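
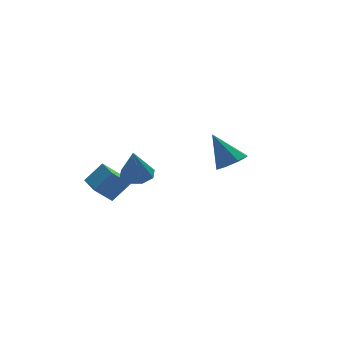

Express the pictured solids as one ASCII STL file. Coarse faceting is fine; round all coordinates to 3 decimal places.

solid 
facet normal 0.361 -0.453 -0.815
outer loop
vertex 3.533 1.186 -2.664
vertex 2.884 1.575 -3.168
vertex 3.729 1.803 -2.92
endloop
endfacet
facet normal 0.674 0.090 0.733
outer loop
vertex 3.533 1.186 -2.664
vertex 3.729 1.803 -2.92
vertex 2.176 2.465 -1.572
endloop
endfacet
facet normal 0.361 -0.453 -0.815
outer loop
vertex 3.729 1.803 -2.92
vertex 2.884 1.575 -3.168
vertex 3.43 2.287 -3.322
endloop
endfacet
facet normal 0.618 0.692 0.373
outer loop
vertex 3.729 1.803 -2.92
vertex 3.43 2.287 -3.322
vertex 2.176 2.465 -1.572
endloop
endfacet
facet normal 0.362 -0.453 -0.815
outer loop
vertex 3.43 2.287 -3.322
vertex 2.884 1.575 -3.168
vertex 2.811 2.354 -3.634
endloop
endfacet
facet normal 0.116 0.993 -0.018
outer loop
vertex 3.43 2.287 -3.322
vertex 2.811 2.354 -3.634
vertex 2.176 2.465 -1.572
endloop
endfacet
facet normal 0.361 -0.454 -0.815
outer loop
vertex 2.811 2.354 -3.634
vertex 2.884 1.575 -3.168
vertex 2.234 1.965 -3.673
endloop
endfacet
facet normal -0.537 0.817 -0.209
outer loop
vertex 2.811 2.354 -3.634
vertex 2.234 1.965 -3.673
vertex 2.176 2.465 -1.572
endloop
endfacet
facet normal 0.361 -0.454 -0.815
outer loop
vertex 2.234 1.965 -3.673
vertex 2.884 1.575 -3.168
vertex 2.038 1.348 -3.416
endloop
endfacet
facet normal -0.959 0.267 -0.090
outer loop
vertex 2.234 1.965 -3.673
vertex 2.038 1.348 -3.416
vertex 2.176 2.465 -1.572
endloop
endfacet
facet normal 0.361 -0.453 -0.815
outer loop
vertex 2.038 1.348 -3.416
vertex 2.884 1.575 -3.168
vertex 2.338 0.864 -3.014
endloop
endfacet
facet normal -0.903 -0.335 0.270
outer loop
vertex 2.038 1.348 -3.416
vertex 2.338 0.864 -3.014
vertex 2.176 2.465 -1.572
endloop
endfacet
facet normal 0.361 -0.454 -0.814
outer loop
vertex 2.338 0.864 -3.014
vertex 2.884 1.575 -3.168
vertex 2.957 0.797 -2.702
endloop
endfacet
facet normal -0.401 -0.635 0.660
outer loop
vertex 2.338 0.864 -3.014
vertex 2.957 0.797 -2.702
vertex 2.176 2.465 -1.572
endloop
endfacet
facet normal 0.360 -0.454 -0.815
outer loop
vertex 2.957 0.797 -2.702
vertex 2.884 1.575 -3.168
vertex 3.533 1.186 -2.664
endloop
endfacet
facet normal 0.253 -0.458 0.852
outer loop
vertex 2.957 0.797 -2.702
vertex 3.533 1.186 -2.664
vertex 2.176 2.465 -1.572
endloop
endfacet
facet normal -0.703 -0.085 -0.707
outer loop
vertex -4.063 1.197 -3.742
vertex -4.15 2.651 -3.83
vertex -3.177 1.197 -4.623
endloop
endfacet
facet normal 0.060 -0.996 0.060
outer loop
vertex -2.25 1.309 -3.69
vertex -4.063 1.197 -3.742
vertex -3.177 1.197 -4.623
endloop
endfacet
facet normal -0.703 -0.085 -0.707
outer loop
vertex -3.177 1.197 -4.623
vertex -4.15 2.651 -3.83
vertex -3.264 2.652 -4.711
endloop
endfacet
facet normal 0.709 -0.000 -0.705
outer loop
vertex -3.264 2.652 -4.711
vertex -2.25 1.309 -3.69
vertex -3.177 1.197 -4.623
endloop
endfacet
facet normal -0.709 0.000 0.705
outer loop
vertex -4.063 1.197 -3.742
vertex -3.223 2.763 -2.897
vertex -4.15 2.651 -3.83
endloop
endfacet
facet normal 0.060 -0.996 0.059
outer loop
vertex -3.136 1.308 -2.809
vertex -4.063 1.197 -3.742
vertex -2.25 1.309 -3.69
endloop
endfacet
facet normal -0.709 0.000 0.705
outer loop
vertex -3.136 1.308 -2.809
vertex -3.223 2.763 -2.897
vertex -4.063 1.197 -3.742
endloop
endfacet
facet normal -0.060 0.996 -0.060
outer loop
vertex -4.15 2.651 -3.83
vertex -3.223 2.763 -2.897
vertex -3.264 2.652 -4.711
endloop
endfacet
facet normal 0.709 -0.000 -0.705
outer loop
vertex -2.337 2.763 -3.778
vertex -2.25 1.309 -3.69
vertex -3.264 2.652 -4.711
endloop
endfacet
facet normal -0.059 0.996 -0.060
outer loop
vertex -3.264 2.652 -4.711
vertex -3.223 2.763 -2.897
vertex -2.337 2.763 -3.778
endloop
endfacet
facet normal 0.703 0.085 0.707
outer loop
vertex -2.337 2.763 -3.778
vertex -3.136 1.308 -2.809
vertex -2.25 1.309 -3.69
endloop
endfacet
facet normal 0.703 0.085 0.707
outer loop
vertex -3.223 2.763 -2.897
vertex -3.136 1.308 -2.809
vertex -2.337 2.763 -3.778
endloop
endfacet
facet normal 0.168 0.236 -0.957
outer loop
vertex -1.913 -0.161 -1.673
vertex -2.485 -0.727 -1.913
vertex -2.503 0.089 -1.715
endloop
endfacet
facet normal 0.256 0.714 0.651
outer loop
vertex -1.913 -0.161 -1.673
vertex -2.503 0.089 -1.715
vertex -2.775 -1.133 -0.267
endloop
endfacet
facet normal 0.168 0.236 -0.957
outer loop
vertex -2.503 0.089 -1.715
vertex -2.485 -0.727 -1.913
vertex -3.083 -0.138 -1.873
endloop
endfacet
facet normal -0.430 0.728 0.534
outer loop
vertex -2.503 0.089 -1.715
vertex -3.083 -0.138 -1.873
vertex -2.775 -1.133 -0.267
endloop
endfacet
facet normal 0.168 0.235 -0.957
outer loop
vertex -3.083 -0.138 -1.873
vertex -2.485 -0.727 -1.913
vertex -3.313 -0.711 -2.054
endloop
endfacet
facet normal -0.906 0.258 0.334
outer loop
vertex -3.083 -0.138 -1.873
vertex -3.313 -0.711 -2.054
vertex -2.775 -1.133 -0.267
endloop
endfacet
facet normal 0.168 0.237 -0.957
outer loop
vertex -3.313 -0.711 -2.054
vertex -2.485 -0.727 -1.913
vertex -3.058 -1.292 -2.153
endloop
endfacet
facet normal -0.892 -0.420 0.169
outer loop
vertex -3.313 -0.711 -2.054
vertex -3.058 -1.292 -2.153
vertex -2.775 -1.133 -0.267
endloop
endfacet
facet normal 0.168 0.236 -0.957
outer loop
vertex -3.058 -1.292 -2.153
vertex -2.485 -0.727 -1.913
vertex -2.468 -1.543 -2.111
endloop
endfacet
facet normal -0.396 -0.908 0.136
outer loop
vertex -3.058 -1.292 -2.153
vertex -2.468 -1.543 -2.111
vertex -2.775 -1.133 -0.267
endloop
endfacet
facet normal 0.168 0.236 -0.957
outer loop
vertex -2.468 -1.543 -2.111
vertex -2.485 -0.727 -1.913
vertex -1.887 -1.315 -1.953
endloop
endfacet
facet normal 0.293 -0.922 0.254
outer loop
vertex -2.468 -1.543 -2.111
vertex -1.887 -1.315 -1.953
vertex -2.775 -1.133 -0.267
endloop
endfacet
facet normal 0.168 0.236 -0.957
outer loop
vertex -1.887 -1.315 -1.953
vertex -2.485 -0.727 -1.913
vertex -1.658 -0.743 -1.772
endloop
endfacet
facet normal 0.769 -0.451 0.454
outer loop
vertex -1.887 -1.315 -1.953
vertex -1.658 -0.743 -1.772
vertex -2.775 -1.133 -0.267
endloop
endfacet
facet normal 0.168 0.236 -0.957
outer loop
vertex -1.658 -0.743 -1.772
vertex -2.485 -0.727 -1.913
vertex -1.913 -0.161 -1.673
endloop
endfacet
facet normal 0.754 0.225 0.618
outer loop
vertex -1.658 -0.743 -1.772
vertex -1.913 -0.161 -1.673
vertex -2.775 -1.133 -0.267
endloop
endfacet

endsolid


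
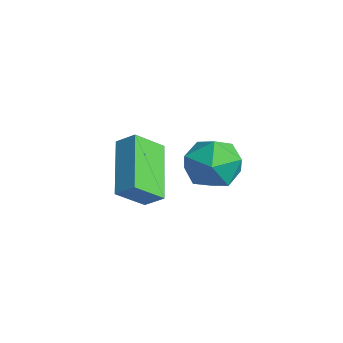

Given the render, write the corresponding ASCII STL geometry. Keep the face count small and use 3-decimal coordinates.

solid 
facet normal -0.771 0.370 0.518
outer loop
vertex 0.081 -0.141 1.524
vertex 0.025 0.85 0.733
vertex -0.427 -0.544 1.055
endloop
endfacet
facet normal 0.044 -0.781 0.623
outer loop
vertex 1.255 -1.35 -0.073
vertex 0.081 -0.141 1.524
vertex -0.427 -0.544 1.055
endloop
endfacet
facet normal -0.771 0.370 0.518
outer loop
vertex -0.427 -0.544 1.055
vertex 0.025 0.85 0.733
vertex -0.483 0.448 0.264
endloop
endfacet
facet normal -0.635 -0.503 -0.586
outer loop
vertex -0.483 0.448 0.264
vertex 1.255 -1.35 -0.073
vertex -0.427 -0.544 1.055
endloop
endfacet
facet normal 0.635 0.504 0.586
outer loop
vertex 0.081 -0.141 1.524
vertex 1.707 0.044 -0.395
vertex 0.025 0.85 0.733
endloop
endfacet
facet normal 0.043 -0.781 0.623
outer loop
vertex 1.763 -0.948 0.396
vertex 0.081 -0.141 1.524
vertex 1.255 -1.35 -0.073
endloop
endfacet
facet normal 0.635 0.503 0.586
outer loop
vertex 1.763 -0.948 0.396
vertex 1.707 0.044 -0.395
vertex 0.081 -0.141 1.524
endloop
endfacet
facet normal -0.043 0.781 -0.623
outer loop
vertex 0.025 0.85 0.733
vertex 1.707 0.044 -0.395
vertex -0.483 0.448 0.264
endloop
endfacet
facet normal -0.635 -0.504 -0.586
outer loop
vertex 1.199 -0.359 -0.864
vertex 1.255 -1.35 -0.073
vertex -0.483 0.448 0.264
endloop
endfacet
facet normal -0.044 0.781 -0.624
outer loop
vertex -0.483 0.448 0.264
vertex 1.707 0.044 -0.395
vertex 1.199 -0.359 -0.864
endloop
endfacet
facet normal 0.771 -0.370 -0.518
outer loop
vertex 1.199 -0.359 -0.864
vertex 1.763 -0.948 0.396
vertex 1.255 -1.35 -0.073
endloop
endfacet
facet normal 0.771 -0.370 -0.518
outer loop
vertex 1.707 0.044 -0.395
vertex 1.763 -0.948 0.396
vertex 1.199 -0.359 -0.864
endloop
endfacet
facet normal 0.216 0.963 0.161
outer loop
vertex -0.466 3.752 -1.443
vertex -0.981 3.704 -0.468
vertex 0.097 3.474 -0.535
endloop
endfacet
facet normal 0.716 0.654 -0.244
outer loop
vertex -0.466 3.752 -1.443
vertex 0.097 3.474 -0.535
vertex 0.271 2.931 -1.481
endloop
endfacet
facet normal 0.398 0.396 -0.828
outer loop
vertex -0.466 3.752 -1.443
vertex 0.271 2.931 -1.481
vertex -0.699 2.826 -1.998
endloop
endfacet
facet normal -0.298 0.545 -0.784
outer loop
vertex -0.466 3.752 -1.443
vertex -0.699 2.826 -1.998
vertex -1.472 3.304 -1.372
endloop
endfacet
facet normal -0.411 0.895 -0.173
outer loop
vertex -0.466 3.752 -1.443
vertex -1.472 3.304 -1.372
vertex -0.981 3.704 -0.468
endloop
endfacet
facet normal 0.987 0.104 0.122
outer loop
vertex 0.271 2.931 -1.481
vertex 0.097 3.474 -0.535
vertex 0.212 2.376 -0.528
endloop
endfacet
facet normal 0.177 0.605 0.777
outer loop
vertex 0.097 3.474 -0.535
vertex -0.981 3.704 -0.468
vertex -0.561 2.854 0.098
endloop
endfacet
facet normal -0.837 0.494 0.236
outer loop
vertex -0.981 3.704 -0.468
vertex -1.472 3.304 -1.372
vertex -1.531 2.749 -0.419
endloop
endfacet
facet normal -0.655 -0.073 -0.752
outer loop
vertex -1.472 3.304 -1.372
vertex -0.699 2.826 -1.998
vertex -1.357 2.206 -1.365
endloop
endfacet
facet normal 0.473 -0.315 -0.823
outer loop
vertex -0.699 2.826 -1.998
vertex 0.271 2.931 -1.481
vertex -0.279 1.976 -1.432
endloop
endfacet
facet normal 0.298 -0.545 0.784
outer loop
vertex -0.794 1.928 -0.457
vertex 0.212 2.376 -0.528
vertex -0.561 2.854 0.098
endloop
endfacet
facet normal -0.398 -0.396 0.828
outer loop
vertex -0.794 1.928 -0.457
vertex -0.561 2.854 0.098
vertex -1.531 2.749 -0.419
endloop
endfacet
facet normal -0.716 -0.654 0.244
outer loop
vertex -0.794 1.928 -0.457
vertex -1.531 2.749 -0.419
vertex -1.357 2.206 -1.365
endloop
endfacet
facet normal -0.216 -0.963 -0.161
outer loop
vertex -0.794 1.928 -0.457
vertex -1.357 2.206 -1.365
vertex -0.279 1.976 -1.432
endloop
endfacet
facet normal 0.411 -0.895 0.173
outer loop
vertex -0.794 1.928 -0.457
vertex -0.279 1.976 -1.432
vertex 0.212 2.376 -0.528
endloop
endfacet
facet normal 0.655 0.073 0.752
outer loop
vertex -0.561 2.854 0.098
vertex 0.212 2.376 -0.528
vertex 0.097 3.474 -0.535
endloop
endfacet
facet normal -0.473 0.315 0.823
outer loop
vertex -1.531 2.749 -0.419
vertex -0.561 2.854 0.098
vertex -0.981 3.704 -0.468
endloop
endfacet
facet normal -0.987 -0.104 -0.122
outer loop
vertex -1.357 2.206 -1.365
vertex -1.531 2.749 -0.419
vertex -1.472 3.304 -1.372
endloop
endfacet
facet normal -0.177 -0.605 -0.777
outer loop
vertex -0.279 1.976 -1.432
vertex -1.357 2.206 -1.365
vertex -0.699 2.826 -1.998
endloop
endfacet
facet normal 0.837 -0.494 -0.236
outer loop
vertex 0.212 2.376 -0.528
vertex -0.279 1.976 -1.432
vertex 0.271 2.931 -1.481
endloop
endfacet

endsolid


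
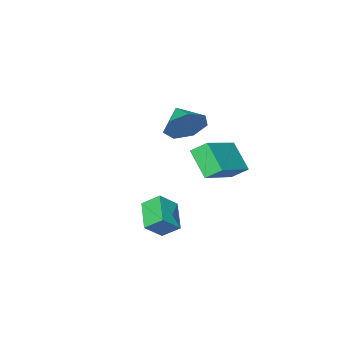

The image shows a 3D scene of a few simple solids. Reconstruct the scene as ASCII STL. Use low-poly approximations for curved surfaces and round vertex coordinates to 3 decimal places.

solid 
facet normal -0.514 0.602 0.611
outer loop
vertex -0.592 -0.458 2.937
vertex -0.451 0.643 1.972
vertex -2.45 -1.065 1.973
endloop
endfacet
facet normal -0.096 -0.748 0.657
outer loop
vertex -2.009 -1.583 1.448
vertex -0.592 -0.458 2.937
vertex -2.45 -1.065 1.973
endloop
endfacet
facet normal -0.514 0.602 0.612
outer loop
vertex -2.45 -1.065 1.973
vertex -0.451 0.643 1.972
vertex -2.31 0.035 1.009
endloop
endfacet
facet normal -0.853 -0.278 -0.442
outer loop
vertex -2.31 0.035 1.009
vertex -2.009 -1.583 1.448
vertex -2.45 -1.065 1.973
endloop
endfacet
facet normal 0.853 0.278 0.442
outer loop
vertex -0.592 -0.458 2.937
vertex -0.01 0.125 1.447
vertex -0.451 0.643 1.972
endloop
endfacet
facet normal -0.095 -0.749 0.656
outer loop
vertex -0.15 -0.975 2.411
vertex -0.592 -0.458 2.937
vertex -2.009 -1.583 1.448
endloop
endfacet
facet normal 0.852 0.279 0.442
outer loop
vertex -0.15 -0.975 2.411
vertex -0.01 0.125 1.447
vertex -0.592 -0.458 2.937
endloop
endfacet
facet normal 0.096 0.748 -0.657
outer loop
vertex -0.451 0.643 1.972
vertex -0.01 0.125 1.447
vertex -2.31 0.035 1.009
endloop
endfacet
facet normal -0.852 -0.279 -0.442
outer loop
vertex -1.868 -0.482 0.483
vertex -2.009 -1.583 1.448
vertex -2.31 0.035 1.009
endloop
endfacet
facet normal 0.096 0.749 -0.656
outer loop
vertex -2.31 0.035 1.009
vertex -0.01 0.125 1.447
vertex -1.868 -0.482 0.483
endloop
endfacet
facet normal 0.514 -0.602 -0.612
outer loop
vertex -1.868 -0.482 0.483
vertex -0.15 -0.975 2.411
vertex -2.009 -1.583 1.448
endloop
endfacet
facet normal 0.514 -0.601 -0.612
outer loop
vertex -0.01 0.125 1.447
vertex -0.15 -0.975 2.411
vertex -1.868 -0.482 0.483
endloop
endfacet
facet normal 0.282 0.887 -0.365
outer loop
vertex -0.847 -2.903 1.941
vertex -1.126 -2.475 2.765
vertex -0.258 -2.844 2.54
endloop
endfacet
facet normal 0.371 -0.886 -0.278
outer loop
vertex -0.847 -2.903 1.941
vertex -0.258 -2.844 2.54
vertex -1.474 -3.565 3.215
endloop
endfacet
facet normal 0.282 0.887 -0.366
outer loop
vertex -0.258 -2.844 2.54
vertex -1.126 -2.475 2.765
vertex -0.323 -2.506 3.308
endloop
endfacet
facet normal 0.616 -0.701 0.361
outer loop
vertex -0.258 -2.844 2.54
vertex -0.323 -2.506 3.308
vertex -1.474 -3.565 3.215
endloop
endfacet
facet normal 0.282 0.887 -0.366
outer loop
vertex -0.323 -2.506 3.308
vertex -1.126 -2.475 2.765
vertex -0.993 -2.145 3.668
endloop
endfacet
facet normal 0.274 -0.375 0.886
outer loop
vertex -0.323 -2.506 3.308
vertex -0.993 -2.145 3.668
vertex -1.474 -3.565 3.215
endloop
endfacet
facet normal 0.283 0.887 -0.366
outer loop
vertex -0.993 -2.145 3.668
vertex -1.126 -2.475 2.765
vertex -1.763 -2.032 3.347
endloop
endfacet
facet normal -0.399 -0.153 0.904
outer loop
vertex -0.993 -2.145 3.668
vertex -1.763 -2.032 3.347
vertex -1.474 -3.565 3.215
endloop
endfacet
facet normal 0.282 0.887 -0.366
outer loop
vertex -1.763 -2.032 3.347
vertex -1.126 -2.475 2.765
vertex -2.054 -2.252 2.589
endloop
endfacet
facet normal -0.893 -0.203 0.402
outer loop
vertex -1.763 -2.032 3.347
vertex -2.054 -2.252 2.589
vertex -1.474 -3.565 3.215
endloop
endfacet
facet normal 0.282 0.887 -0.366
outer loop
vertex -2.054 -2.252 2.589
vertex -1.126 -2.475 2.765
vertex -1.646 -2.64 1.963
endloop
endfacet
facet normal -0.838 -0.487 -0.245
outer loop
vertex -2.054 -2.252 2.589
vertex -1.646 -2.64 1.963
vertex -1.474 -3.565 3.215
endloop
endfacet
facet normal 0.282 0.887 -0.365
outer loop
vertex -1.646 -2.64 1.963
vertex -1.126 -2.475 2.765
vertex -0.847 -2.903 1.941
endloop
endfacet
facet normal -0.275 -0.791 -0.546
outer loop
vertex -1.646 -2.64 1.963
vertex -0.847 -2.903 1.941
vertex -1.474 -3.565 3.215
endloop
endfacet
facet normal -0.727 0.097 -0.680
outer loop
vertex 2.638 0.665 0.881
vertex 2.203 1.234 1.427
vertex 3.288 1.687 0.333
endloop
endfacet
facet normal 0.482 -0.632 -0.607
outer loop
vertex 4.037 1.586 1.033
vertex 2.638 0.665 0.881
vertex 3.288 1.687 0.333
endloop
endfacet
facet normal -0.727 0.098 -0.680
outer loop
vertex 3.288 1.687 0.333
vertex 2.203 1.234 1.427
vertex 2.854 2.256 0.879
endloop
endfacet
facet normal 0.489 0.769 -0.412
outer loop
vertex 2.854 2.256 0.879
vertex 4.037 1.586 1.033
vertex 3.288 1.687 0.333
endloop
endfacet
facet normal -0.489 -0.769 0.412
outer loop
vertex 2.638 0.665 0.881
vertex 2.952 1.133 2.127
vertex 2.203 1.234 1.427
endloop
endfacet
facet normal 0.482 -0.632 -0.606
outer loop
vertex 3.386 0.564 1.581
vertex 2.638 0.665 0.881
vertex 4.037 1.586 1.033
endloop
endfacet
facet normal -0.489 -0.769 0.412
outer loop
vertex 3.386 0.564 1.581
vertex 2.952 1.133 2.127
vertex 2.638 0.665 0.881
endloop
endfacet
facet normal -0.482 0.632 0.607
outer loop
vertex 2.203 1.234 1.427
vertex 2.952 1.133 2.127
vertex 2.854 2.256 0.879
endloop
endfacet
facet normal 0.489 0.769 -0.412
outer loop
vertex 3.602 2.155 1.579
vertex 4.037 1.586 1.033
vertex 2.854 2.256 0.879
endloop
endfacet
facet normal -0.482 0.632 0.607
outer loop
vertex 2.854 2.256 0.879
vertex 2.952 1.133 2.127
vertex 3.602 2.155 1.579
endloop
endfacet
facet normal 0.726 -0.098 0.680
outer loop
vertex 3.602 2.155 1.579
vertex 3.386 0.564 1.581
vertex 4.037 1.586 1.033
endloop
endfacet
facet normal 0.727 -0.098 0.680
outer loop
vertex 2.952 1.133 2.127
vertex 3.386 0.564 1.581
vertex 3.602 2.155 1.579
endloop
endfacet

endsolid


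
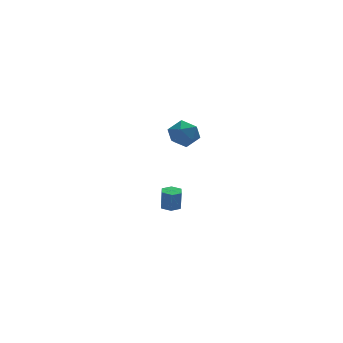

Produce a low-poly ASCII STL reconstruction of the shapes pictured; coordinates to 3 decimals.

solid 
facet normal -0.511 0.629 0.586
outer loop
vertex -2.624 -0.146 2.21
vertex -3.111 -0.7 2.38
vertex -2.493 -0.595 2.806
endloop
endfacet
facet normal 0.180 0.804 0.566
outer loop
vertex -2.624 -0.146 2.21
vertex -2.493 -0.595 2.806
vertex -1.924 -0.399 2.347
endloop
endfacet
facet normal 0.357 0.927 -0.114
outer loop
vertex -2.624 -0.146 2.21
vertex -1.924 -0.399 2.347
vertex -2.189 -0.384 1.638
endloop
endfacet
facet normal -0.224 0.828 -0.515
outer loop
vertex -2.624 -0.146 2.21
vertex -2.189 -0.384 1.638
vertex -2.922 -0.57 1.658
endloop
endfacet
facet normal -0.761 0.643 -0.083
outer loop
vertex -2.624 -0.146 2.21
vertex -2.922 -0.57 1.658
vertex -3.111 -0.7 2.38
endloop
endfacet
facet normal 0.557 0.243 0.794
outer loop
vertex -1.924 -0.399 2.347
vertex -2.493 -0.595 2.806
vertex -1.978 -1.11 2.602
endloop
endfacet
facet normal -0.562 -0.042 0.826
outer loop
vertex -2.493 -0.595 2.806
vertex -3.111 -0.7 2.38
vertex -2.711 -1.296 2.622
endloop
endfacet
facet normal -0.966 -0.019 -0.256
outer loop
vertex -3.111 -0.7 2.38
vertex -2.922 -0.57 1.658
vertex -2.976 -1.281 1.913
endloop
endfacet
facet normal -0.097 0.281 -0.955
outer loop
vertex -2.922 -0.57 1.658
vertex -2.189 -0.384 1.638
vertex -2.407 -1.085 1.454
endloop
endfacet
facet normal 0.843 0.442 -0.306
outer loop
vertex -2.189 -0.384 1.638
vertex -1.924 -0.399 2.347
vertex -1.789 -0.98 1.88
endloop
endfacet
facet normal 0.224 -0.828 0.515
outer loop
vertex -2.276 -1.534 2.05
vertex -1.978 -1.11 2.602
vertex -2.711 -1.296 2.622
endloop
endfacet
facet normal -0.357 -0.927 0.114
outer loop
vertex -2.276 -1.534 2.05
vertex -2.711 -1.296 2.622
vertex -2.976 -1.281 1.913
endloop
endfacet
facet normal -0.180 -0.804 -0.566
outer loop
vertex -2.276 -1.534 2.05
vertex -2.976 -1.281 1.913
vertex -2.407 -1.085 1.454
endloop
endfacet
facet normal 0.511 -0.629 -0.586
outer loop
vertex -2.276 -1.534 2.05
vertex -2.407 -1.085 1.454
vertex -1.789 -0.98 1.88
endloop
endfacet
facet normal 0.761 -0.643 0.083
outer loop
vertex -2.276 -1.534 2.05
vertex -1.789 -0.98 1.88
vertex -1.978 -1.11 2.602
endloop
endfacet
facet normal 0.097 -0.281 0.955
outer loop
vertex -2.711 -1.296 2.622
vertex -1.978 -1.11 2.602
vertex -2.493 -0.595 2.806
endloop
endfacet
facet normal -0.843 -0.442 0.306
outer loop
vertex -2.976 -1.281 1.913
vertex -2.711 -1.296 2.622
vertex -3.111 -0.7 2.38
endloop
endfacet
facet normal -0.557 -0.243 -0.794
outer loop
vertex -2.407 -1.085 1.454
vertex -2.976 -1.281 1.913
vertex -2.922 -0.57 1.658
endloop
endfacet
facet normal 0.562 0.042 -0.826
outer loop
vertex -1.789 -0.98 1.88
vertex -2.407 -1.085 1.454
vertex -2.189 -0.384 1.638
endloop
endfacet
facet normal 0.966 0.019 0.256
outer loop
vertex -1.978 -1.11 2.602
vertex -1.789 -0.98 1.88
vertex -1.924 -0.399 2.347
endloop
endfacet
facet normal -0.033 0.020 -0.999
outer loop
vertex -1.671 2.78 -4.379
vertex -2.037 3.12 -4.36
vertex -1.56 3.267 -4.373
endloop
endfacet
facet normal 0.974 -0.222 -0.038
outer loop
vertex -1.671 2.78 -4.379
vertex -1.56 3.267 -4.373
vertex -1.637 2.76 -3.38
endloop
endfacet
facet normal 0.974 -0.224 -0.039
outer loop
vertex -1.637 2.76 -3.38
vertex -1.56 3.267 -4.373
vertex -1.525 3.247 -3.374
endloop
endfacet
facet normal 0.036 -0.020 0.999
outer loop
vertex -1.637 2.76 -3.38
vertex -1.525 3.247 -3.374
vertex -2.003 3.1 -3.36
endloop
endfacet
facet normal -0.033 0.020 -0.999
outer loop
vertex -1.56 3.267 -4.373
vertex -2.037 3.12 -4.36
vertex -1.926 3.607 -4.354
endloop
endfacet
facet normal 0.680 0.733 -0.009
outer loop
vertex -1.56 3.267 -4.373
vertex -1.926 3.607 -4.354
vertex -1.525 3.247 -3.374
endloop
endfacet
facet normal 0.680 0.733 -0.009
outer loop
vertex -1.525 3.247 -3.374
vertex -1.926 3.607 -4.354
vertex -1.891 3.587 -3.355
endloop
endfacet
facet normal 0.035 -0.018 0.999
outer loop
vertex -1.525 3.247 -3.374
vertex -1.891 3.587 -3.355
vertex -2.003 3.1 -3.36
endloop
endfacet
facet normal -0.036 0.020 -0.999
outer loop
vertex -1.926 3.607 -4.354
vertex -2.037 3.12 -4.36
vertex -2.403 3.46 -4.34
endloop
endfacet
facet normal -0.294 0.955 0.029
outer loop
vertex -1.926 3.607 -4.354
vertex -2.403 3.46 -4.34
vertex -1.891 3.587 -3.355
endloop
endfacet
facet normal -0.293 0.956 0.029
outer loop
vertex -1.891 3.587 -3.355
vertex -2.403 3.46 -4.34
vertex -2.369 3.44 -3.341
endloop
endfacet
facet normal 0.035 -0.018 0.999
outer loop
vertex -1.891 3.587 -3.355
vertex -2.369 3.44 -3.341
vertex -2.003 3.1 -3.36
endloop
endfacet
facet normal -0.036 0.020 -0.999
outer loop
vertex -2.403 3.46 -4.34
vertex -2.037 3.12 -4.36
vertex -2.515 2.973 -4.346
endloop
endfacet
facet normal -0.974 0.224 0.038
outer loop
vertex -2.403 3.46 -4.34
vertex -2.515 2.973 -4.346
vertex -2.369 3.44 -3.341
endloop
endfacet
facet normal -0.974 0.222 0.039
outer loop
vertex -2.369 3.44 -3.341
vertex -2.515 2.973 -4.346
vertex -2.48 2.953 -3.347
endloop
endfacet
facet normal 0.033 -0.020 0.999
outer loop
vertex -2.369 3.44 -3.341
vertex -2.48 2.953 -3.347
vertex -2.003 3.1 -3.36
endloop
endfacet
facet normal -0.035 0.018 -0.999
outer loop
vertex -2.515 2.973 -4.346
vertex -2.037 3.12 -4.36
vertex -2.149 2.633 -4.365
endloop
endfacet
facet normal -0.680 -0.733 0.009
outer loop
vertex -2.515 2.973 -4.346
vertex -2.149 2.633 -4.365
vertex -2.48 2.953 -3.347
endloop
endfacet
facet normal -0.680 -0.733 0.009
outer loop
vertex -2.48 2.953 -3.347
vertex -2.149 2.633 -4.365
vertex -2.114 2.613 -3.366
endloop
endfacet
facet normal 0.033 -0.020 0.999
outer loop
vertex -2.48 2.953 -3.347
vertex -2.114 2.613 -3.366
vertex -2.003 3.1 -3.36
endloop
endfacet
facet normal -0.035 0.018 -0.999
outer loop
vertex -2.149 2.633 -4.365
vertex -2.037 3.12 -4.36
vertex -1.671 2.78 -4.379
endloop
endfacet
facet normal 0.293 -0.956 -0.029
outer loop
vertex -2.149 2.633 -4.365
vertex -1.671 2.78 -4.379
vertex -2.114 2.613 -3.366
endloop
endfacet
facet normal 0.294 -0.955 -0.029
outer loop
vertex -2.114 2.613 -3.366
vertex -1.671 2.78 -4.379
vertex -1.637 2.76 -3.38
endloop
endfacet
facet normal 0.036 -0.020 0.999
outer loop
vertex -2.114 2.613 -3.366
vertex -1.637 2.76 -3.38
vertex -2.003 3.1 -3.36
endloop
endfacet

endsolid


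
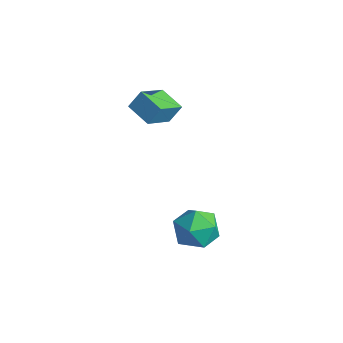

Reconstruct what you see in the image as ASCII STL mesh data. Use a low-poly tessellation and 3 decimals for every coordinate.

solid 
facet normal -0.696 -0.095 0.711
outer loop
vertex 0.768 0.766 0.085
vertex 1.09 -0.377 0.247
vertex 1.62 0.491 0.882
endloop
endfacet
facet normal -0.452 0.575 0.682
outer loop
vertex 0.768 0.766 0.085
vertex 1.62 0.491 0.882
vertex 1.753 1.444 0.167
endloop
endfacet
facet normal -0.568 0.823 0.023
outer loop
vertex 0.768 0.766 0.085
vertex 1.753 1.444 0.167
vertex 1.305 1.165 -0.909
endloop
endfacet
facet normal -0.884 0.306 -0.355
outer loop
vertex 0.768 0.766 0.085
vertex 1.305 1.165 -0.909
vertex 0.896 0.04 -0.86
endloop
endfacet
facet normal -0.963 -0.261 0.070
outer loop
vertex 0.768 0.766 0.085
vertex 0.896 0.04 -0.86
vertex 1.09 -0.377 0.247
endloop
endfacet
facet normal 0.253 0.558 0.791
outer loop
vertex 1.753 1.444 0.167
vertex 1.62 0.491 0.882
vertex 2.684 0.72 0.38
endloop
endfacet
facet normal -0.141 -0.527 0.838
outer loop
vertex 1.62 0.491 0.882
vertex 1.09 -0.377 0.247
vertex 2.275 -0.405 0.429
endloop
endfacet
facet normal -0.573 -0.795 -0.199
outer loop
vertex 1.09 -0.377 0.247
vertex 0.896 0.04 -0.86
vertex 1.827 -0.684 -0.647
endloop
endfacet
facet normal -0.445 0.123 -0.887
outer loop
vertex 0.896 0.04 -0.86
vertex 1.305 1.165 -0.909
vertex 1.96 0.269 -1.362
endloop
endfacet
facet normal 0.065 0.959 -0.276
outer loop
vertex 1.305 1.165 -0.909
vertex 1.753 1.444 0.167
vertex 2.49 1.137 -0.727
endloop
endfacet
facet normal 0.884 -0.306 0.355
outer loop
vertex 2.812 -0.006 -0.565
vertex 2.684 0.72 0.38
vertex 2.275 -0.405 0.429
endloop
endfacet
facet normal 0.568 -0.823 -0.023
outer loop
vertex 2.812 -0.006 -0.565
vertex 2.275 -0.405 0.429
vertex 1.827 -0.684 -0.647
endloop
endfacet
facet normal 0.452 -0.575 -0.682
outer loop
vertex 2.812 -0.006 -0.565
vertex 1.827 -0.684 -0.647
vertex 1.96 0.269 -1.362
endloop
endfacet
facet normal 0.696 0.095 -0.711
outer loop
vertex 2.812 -0.006 -0.565
vertex 1.96 0.269 -1.362
vertex 2.49 1.137 -0.727
endloop
endfacet
facet normal 0.963 0.261 -0.070
outer loop
vertex 2.812 -0.006 -0.565
vertex 2.49 1.137 -0.727
vertex 2.684 0.72 0.38
endloop
endfacet
facet normal 0.445 -0.123 0.887
outer loop
vertex 2.275 -0.405 0.429
vertex 2.684 0.72 0.38
vertex 1.62 0.491 0.882
endloop
endfacet
facet normal -0.065 -0.959 0.276
outer loop
vertex 1.827 -0.684 -0.647
vertex 2.275 -0.405 0.429
vertex 1.09 -0.377 0.247
endloop
endfacet
facet normal -0.253 -0.558 -0.791
outer loop
vertex 1.96 0.269 -1.362
vertex 1.827 -0.684 -0.647
vertex 0.896 0.04 -0.86
endloop
endfacet
facet normal 0.141 0.527 -0.838
outer loop
vertex 2.49 1.137 -0.727
vertex 1.96 0.269 -1.362
vertex 1.305 1.165 -0.909
endloop
endfacet
facet normal 0.573 0.795 0.199
outer loop
vertex 2.684 0.72 0.38
vertex 2.49 1.137 -0.727
vertex 1.753 1.444 0.167
endloop
endfacet
facet normal -0.965 -0.047 0.259
outer loop
vertex -4.243 2.043 4.393
vertex -4.567 3.561 3.463
vertex -4.453 1.452 3.502
endloop
endfacet
facet normal 0.179 -0.839 0.514
outer loop
vertex -3.093 1.519 3.137
vertex -4.243 2.043 4.393
vertex -4.453 1.452 3.502
endloop
endfacet
facet normal -0.965 -0.047 0.259
outer loop
vertex -4.453 1.452 3.502
vertex -4.567 3.561 3.463
vertex -4.777 2.97 2.572
endloop
endfacet
facet normal -0.193 -0.542 -0.818
outer loop
vertex -4.777 2.97 2.572
vertex -3.093 1.519 3.137
vertex -4.453 1.452 3.502
endloop
endfacet
facet normal 0.193 0.542 0.818
outer loop
vertex -4.243 2.043 4.393
vertex -3.207 3.628 3.098
vertex -4.567 3.561 3.463
endloop
endfacet
facet normal 0.179 -0.839 0.514
outer loop
vertex -2.883 2.11 4.028
vertex -4.243 2.043 4.393
vertex -3.093 1.519 3.137
endloop
endfacet
facet normal 0.193 0.542 0.818
outer loop
vertex -2.883 2.11 4.028
vertex -3.207 3.628 3.098
vertex -4.243 2.043 4.393
endloop
endfacet
facet normal -0.179 0.839 -0.514
outer loop
vertex -4.567 3.561 3.463
vertex -3.207 3.628 3.098
vertex -4.777 2.97 2.572
endloop
endfacet
facet normal -0.193 -0.542 -0.818
outer loop
vertex -3.417 3.037 2.207
vertex -3.093 1.519 3.137
vertex -4.777 2.97 2.572
endloop
endfacet
facet normal -0.179 0.839 -0.514
outer loop
vertex -4.777 2.97 2.572
vertex -3.207 3.628 3.098
vertex -3.417 3.037 2.207
endloop
endfacet
facet normal 0.965 0.047 -0.259
outer loop
vertex -3.417 3.037 2.207
vertex -2.883 2.11 4.028
vertex -3.093 1.519 3.137
endloop
endfacet
facet normal 0.965 0.047 -0.259
outer loop
vertex -3.207 3.628 3.098
vertex -2.883 2.11 4.028
vertex -3.417 3.037 2.207
endloop
endfacet

endsolid


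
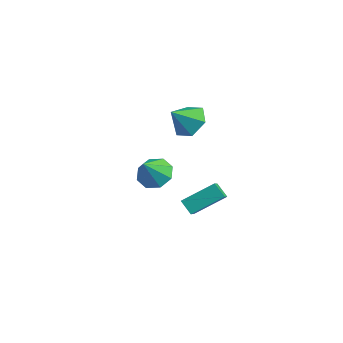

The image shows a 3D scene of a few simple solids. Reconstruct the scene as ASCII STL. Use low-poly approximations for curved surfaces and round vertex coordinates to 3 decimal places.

solid 
facet normal 0.238 0.660 -0.712
outer loop
vertex 0.529 0.045 2.542
vertex -0.41 -0.038 2.151
vertex -0.215 0.663 2.866
endloop
endfacet
facet normal 0.420 0.030 0.907
outer loop
vertex 0.529 0.045 2.542
vertex -0.215 0.663 2.866
vertex -0.75 -0.982 3.169
endloop
endfacet
facet normal 0.237 0.660 -0.712
outer loop
vertex -0.215 0.663 2.866
vertex -0.41 -0.038 2.151
vertex -1.154 0.58 2.476
endloop
endfacet
facet normal -0.389 0.288 0.875
outer loop
vertex -0.215 0.663 2.866
vertex -1.154 0.58 2.476
vertex -0.75 -0.982 3.169
endloop
endfacet
facet normal 0.239 0.661 -0.711
outer loop
vertex -1.154 0.58 2.476
vertex -0.41 -0.038 2.151
vertex -1.348 -0.12 1.76
endloop
endfacet
facet normal -0.935 -0.090 0.342
outer loop
vertex -1.154 0.58 2.476
vertex -1.348 -0.12 1.76
vertex -0.75 -0.982 3.169
endloop
endfacet
facet normal 0.239 0.660 -0.712
outer loop
vertex -1.348 -0.12 1.76
vertex -0.41 -0.038 2.151
vertex -0.605 -0.738 1.436
endloop
endfacet
facet normal -0.671 -0.724 -0.158
outer loop
vertex -1.348 -0.12 1.76
vertex -0.605 -0.738 1.436
vertex -0.75 -0.982 3.169
endloop
endfacet
facet normal 0.237 0.661 -0.712
outer loop
vertex -0.605 -0.738 1.436
vertex -0.41 -0.038 2.151
vertex 0.334 -0.655 1.826
endloop
endfacet
facet normal 0.139 -0.982 -0.127
outer loop
vertex -0.605 -0.738 1.436
vertex 0.334 -0.655 1.826
vertex -0.75 -0.982 3.169
endloop
endfacet
facet normal 0.238 0.661 -0.711
outer loop
vertex 0.334 -0.655 1.826
vertex -0.41 -0.038 2.151
vertex 0.529 0.045 2.542
endloop
endfacet
facet normal 0.685 -0.605 0.405
outer loop
vertex 0.334 -0.655 1.826
vertex 0.529 0.045 2.542
vertex -0.75 -0.982 3.169
endloop
endfacet
facet normal -0.087 0.574 -0.814
outer loop
vertex -2.486 0.053 -4.008
vertex -3.303 0.48 -3.62
vertex -2.322 0.672 -3.589
endloop
endfacet
facet normal 0.894 -0.389 0.224
outer loop
vertex -2.486 0.053 -4.008
vertex -2.322 0.672 -3.589
vertex -3.157 -0.48 -2.26
endloop
endfacet
facet normal -0.087 0.575 -0.814
outer loop
vertex -2.322 0.672 -3.589
vertex -3.303 0.48 -3.62
vertex -2.733 1.178 -3.188
endloop
endfacet
facet normal 0.776 0.145 0.613
outer loop
vertex -2.322 0.672 -3.589
vertex -2.733 1.178 -3.188
vertex -3.157 -0.48 -2.26
endloop
endfacet
facet normal -0.088 0.575 -0.813
outer loop
vertex -2.733 1.178 -3.188
vertex -3.303 0.48 -3.62
vertex -3.477 1.275 -3.039
endloop
endfacet
facet normal 0.231 0.430 0.873
outer loop
vertex -2.733 1.178 -3.188
vertex -3.477 1.275 -3.039
vertex -3.157 -0.48 -2.26
endloop
endfacet
facet normal -0.087 0.575 -0.813
outer loop
vertex -3.477 1.275 -3.039
vertex -3.303 0.48 -3.62
vertex -4.12 0.906 -3.231
endloop
endfacet
facet normal -0.427 0.301 0.853
outer loop
vertex -3.477 1.275 -3.039
vertex -4.12 0.906 -3.231
vertex -3.157 -0.48 -2.26
endloop
endfacet
facet normal -0.088 0.574 -0.814
outer loop
vertex -4.12 0.906 -3.231
vertex -3.303 0.48 -3.62
vertex -4.284 0.287 -3.65
endloop
endfacet
facet normal -0.809 -0.167 0.564
outer loop
vertex -4.12 0.906 -3.231
vertex -4.284 0.287 -3.65
vertex -3.157 -0.48 -2.26
endloop
endfacet
facet normal -0.088 0.575 -0.814
outer loop
vertex -4.284 0.287 -3.65
vertex -3.303 0.48 -3.62
vertex -3.873 -0.219 -4.052
endloop
endfacet
facet normal -0.692 -0.701 0.174
outer loop
vertex -4.284 0.287 -3.65
vertex -3.873 -0.219 -4.052
vertex -3.157 -0.48 -2.26
endloop
endfacet
facet normal -0.087 0.574 -0.814
outer loop
vertex -3.873 -0.219 -4.052
vertex -3.303 0.48 -3.62
vertex -3.128 -0.316 -4.2
endloop
endfacet
facet normal -0.145 -0.986 -0.085
outer loop
vertex -3.873 -0.219 -4.052
vertex -3.128 -0.316 -4.2
vertex -3.157 -0.48 -2.26
endloop
endfacet
facet normal -0.087 0.574 -0.814
outer loop
vertex -3.128 -0.316 -4.2
vertex -3.303 0.48 -3.62
vertex -2.486 0.053 -4.008
endloop
endfacet
facet normal 0.512 -0.857 -0.065
outer loop
vertex -3.128 -0.316 -4.2
vertex -2.486 0.053 -4.008
vertex -3.157 -0.48 -2.26
endloop
endfacet
facet normal -0.777 0.048 0.627
outer loop
vertex 2.309 -3.473 -0.155
vertex 3.065 -2.026 0.672
vertex 1.299 -2.173 -1.506
endloop
endfacet
facet normal -0.413 -0.791 -0.452
outer loop
vertex 1.975 -2.214 -2.052
vertex 2.309 -3.473 -0.155
vertex 1.299 -2.173 -1.506
endloop
endfacet
facet normal -0.777 0.047 0.627
outer loop
vertex 1.299 -2.173 -1.506
vertex 3.065 -2.026 0.672
vertex 2.054 -0.726 -0.679
endloop
endfacet
facet normal -0.475 0.610 -0.634
outer loop
vertex 2.054 -0.726 -0.679
vertex 1.975 -2.214 -2.052
vertex 1.299 -2.173 -1.506
endloop
endfacet
facet normal 0.475 -0.610 0.634
outer loop
vertex 2.309 -3.473 -0.155
vertex 3.741 -2.067 0.126
vertex 3.065 -2.026 0.672
endloop
endfacet
facet normal -0.413 -0.791 -0.452
outer loop
vertex 2.986 -3.514 -0.701
vertex 2.309 -3.473 -0.155
vertex 1.975 -2.214 -2.052
endloop
endfacet
facet normal 0.475 -0.610 0.634
outer loop
vertex 2.986 -3.514 -0.701
vertex 3.741 -2.067 0.126
vertex 2.309 -3.473 -0.155
endloop
endfacet
facet normal 0.413 0.791 0.452
outer loop
vertex 3.065 -2.026 0.672
vertex 3.741 -2.067 0.126
vertex 2.054 -0.726 -0.679
endloop
endfacet
facet normal -0.475 0.610 -0.634
outer loop
vertex 2.731 -0.767 -1.225
vertex 1.975 -2.214 -2.052
vertex 2.054 -0.726 -0.679
endloop
endfacet
facet normal 0.413 0.791 0.452
outer loop
vertex 2.054 -0.726 -0.679
vertex 3.741 -2.067 0.126
vertex 2.731 -0.767 -1.225
endloop
endfacet
facet normal 0.777 -0.048 -0.627
outer loop
vertex 2.731 -0.767 -1.225
vertex 2.986 -3.514 -0.701
vertex 1.975 -2.214 -2.052
endloop
endfacet
facet normal 0.778 -0.047 -0.627
outer loop
vertex 3.741 -2.067 0.126
vertex 2.986 -3.514 -0.701
vertex 2.731 -0.767 -1.225
endloop
endfacet

endsolid


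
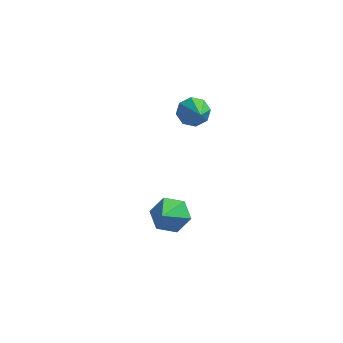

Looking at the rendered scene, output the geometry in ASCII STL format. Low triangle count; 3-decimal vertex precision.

solid 
facet normal -0.292 0.750 -0.594
outer loop
vertex -1.667 3.652 0.834
vertex -2.166 3.717 1.161
vertex -1.613 3.948 1.181
endloop
endfacet
facet normal 0.993 -0.082 -0.085
outer loop
vertex -1.667 3.652 0.834
vertex -1.613 3.948 1.181
vertex -1.654 2.403 2.199
endloop
endfacet
facet normal -0.292 0.751 -0.592
outer loop
vertex -1.613 3.948 1.181
vertex -2.166 3.717 1.161
vertex -1.882 4.108 1.517
endloop
endfacet
facet normal 0.809 0.308 0.501
outer loop
vertex -1.613 3.948 1.181
vertex -1.882 4.108 1.517
vertex -1.654 2.403 2.199
endloop
endfacet
facet normal -0.291 0.751 -0.592
outer loop
vertex -1.882 4.108 1.517
vertex -2.166 3.717 1.161
vertex -2.318 4.039 1.644
endloop
endfacet
facet normal 0.201 0.387 0.900
outer loop
vertex -1.882 4.108 1.517
vertex -2.318 4.039 1.644
vertex -1.654 2.403 2.199
endloop
endfacet
facet normal -0.293 0.750 -0.592
outer loop
vertex -2.318 4.039 1.644
vertex -2.166 3.717 1.161
vertex -2.665 3.781 1.489
endloop
endfacet
facet normal -0.470 0.106 0.876
outer loop
vertex -2.318 4.039 1.644
vertex -2.665 3.781 1.489
vertex -1.654 2.403 2.199
endloop
endfacet
facet normal -0.293 0.750 -0.593
outer loop
vertex -2.665 3.781 1.489
vertex -2.166 3.717 1.161
vertex -2.719 3.485 1.141
endloop
endfacet
facet normal -0.816 -0.371 0.442
outer loop
vertex -2.665 3.781 1.489
vertex -2.719 3.485 1.141
vertex -1.654 2.403 2.199
endloop
endfacet
facet normal -0.293 0.750 -0.593
outer loop
vertex -2.719 3.485 1.141
vertex -2.166 3.717 1.161
vertex -2.45 3.325 0.806
endloop
endfacet
facet normal -0.632 -0.762 -0.143
outer loop
vertex -2.719 3.485 1.141
vertex -2.45 3.325 0.806
vertex -1.654 2.403 2.199
endloop
endfacet
facet normal -0.293 0.750 -0.593
outer loop
vertex -2.45 3.325 0.806
vertex -2.166 3.717 1.161
vertex -2.014 3.394 0.678
endloop
endfacet
facet normal -0.026 -0.840 -0.541
outer loop
vertex -2.45 3.325 0.806
vertex -2.014 3.394 0.678
vertex -1.654 2.403 2.199
endloop
endfacet
facet normal -0.291 0.750 -0.593
outer loop
vertex -2.014 3.394 0.678
vertex -2.166 3.717 1.161
vertex -1.667 3.652 0.834
endloop
endfacet
facet normal 0.648 -0.559 -0.517
outer loop
vertex -2.014 3.394 0.678
vertex -1.667 3.652 0.834
vertex -1.654 2.403 2.199
endloop
endfacet
facet normal -0.017 0.733 -0.680
outer loop
vertex -2.177 2.332 -2.517
vertex -2.577 1.912 -2.96
vertex -2.905 2.351 -2.478
endloop
endfacet
facet normal 0.059 0.423 0.904
outer loop
vertex -2.177 2.332 -2.517
vertex -2.905 2.351 -2.478
vertex -2.543 0.468 -1.62
endloop
endfacet
facet normal -0.017 0.733 -0.680
outer loop
vertex -2.905 2.351 -2.478
vertex -2.577 1.912 -2.96
vertex -3.305 1.931 -2.921
endloop
endfacet
facet normal -0.791 0.121 0.600
outer loop
vertex -2.905 2.351 -2.478
vertex -3.305 1.931 -2.921
vertex -2.543 0.468 -1.62
endloop
endfacet
facet normal -0.017 0.733 -0.680
outer loop
vertex -3.305 1.931 -2.921
vertex -2.577 1.912 -2.96
vertex -2.977 1.492 -3.403
endloop
endfacet
facet normal -0.845 -0.526 -0.096
outer loop
vertex -3.305 1.931 -2.921
vertex -2.977 1.492 -3.403
vertex -2.543 0.468 -1.62
endloop
endfacet
facet normal -0.016 0.733 -0.680
outer loop
vertex -2.977 1.492 -3.403
vertex -2.577 1.912 -2.96
vertex -2.248 1.473 -3.441
endloop
endfacet
facet normal -0.048 -0.871 -0.489
outer loop
vertex -2.977 1.492 -3.403
vertex -2.248 1.473 -3.441
vertex -2.543 0.468 -1.62
endloop
endfacet
facet normal -0.017 0.733 -0.680
outer loop
vertex -2.248 1.473 -3.441
vertex -2.577 1.912 -2.96
vertex -1.848 1.893 -2.999
endloop
endfacet
facet normal 0.801 -0.569 -0.184
outer loop
vertex -2.248 1.473 -3.441
vertex -1.848 1.893 -2.999
vertex -2.543 0.468 -1.62
endloop
endfacet
facet normal -0.017 0.733 -0.680
outer loop
vertex -1.848 1.893 -2.999
vertex -2.577 1.912 -2.96
vertex -2.177 2.332 -2.517
endloop
endfacet
facet normal 0.855 0.079 0.512
outer loop
vertex -1.848 1.893 -2.999
vertex -2.177 2.332 -2.517
vertex -2.543 0.468 -1.62
endloop
endfacet

endsolid


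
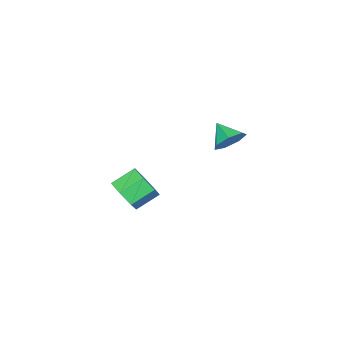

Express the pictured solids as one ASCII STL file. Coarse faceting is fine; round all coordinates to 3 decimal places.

solid 
facet normal 0.738 -0.446 -0.506
outer loop
vertex 4.781 -4.588 -1.269
vertex 4.493 -4.11 -2.111
vertex 5.155 -3.808 -1.411
endloop
endfacet
facet normal 0.522 -0.096 0.848
outer loop
vertex 4.781 -4.588 -1.269
vertex 5.155 -3.808 -1.411
vertex 3.754 -3.967 -0.567
endloop
endfacet
facet normal 0.522 -0.098 0.848
outer loop
vertex 3.754 -3.967 -0.567
vertex 5.155 -3.808 -1.411
vertex 4.129 -3.188 -0.708
endloop
endfacet
facet normal -0.738 0.447 0.505
outer loop
vertex 3.754 -3.967 -0.567
vertex 4.129 -3.188 -0.708
vertex 3.467 -3.49 -1.409
endloop
endfacet
facet normal 0.738 -0.447 -0.505
outer loop
vertex 5.155 -3.808 -1.411
vertex 4.493 -4.11 -2.111
vertex 5.031 -3.256 -2.08
endloop
endfacet
facet normal 0.659 0.635 0.402
outer loop
vertex 5.155 -3.808 -1.411
vertex 5.031 -3.256 -2.08
vertex 4.129 -3.188 -0.708
endloop
endfacet
facet normal 0.660 0.635 0.402
outer loop
vertex 4.129 -3.188 -0.708
vertex 5.031 -3.256 -2.08
vertex 4.005 -2.635 -1.377
endloop
endfacet
facet normal -0.739 0.446 0.505
outer loop
vertex 4.129 -3.188 -0.708
vertex 4.005 -2.635 -1.377
vertex 3.467 -3.49 -1.409
endloop
endfacet
facet normal 0.738 -0.447 -0.505
outer loop
vertex 5.031 -3.256 -2.08
vertex 4.493 -4.11 -2.111
vertex 4.502 -3.347 -2.773
endloop
endfacet
facet normal 0.301 0.889 -0.346
outer loop
vertex 5.031 -3.256 -2.08
vertex 4.502 -3.347 -2.773
vertex 4.005 -2.635 -1.377
endloop
endfacet
facet normal 0.301 0.889 -0.346
outer loop
vertex 4.005 -2.635 -1.377
vertex 4.502 -3.347 -2.773
vertex 3.476 -2.726 -2.07
endloop
endfacet
facet normal -0.739 0.446 0.505
outer loop
vertex 4.005 -2.635 -1.377
vertex 3.476 -2.726 -2.07
vertex 3.467 -3.49 -1.409
endloop
endfacet
facet normal 0.738 -0.447 -0.505
outer loop
vertex 4.502 -3.347 -2.773
vertex 4.493 -4.11 -2.111
vertex 3.966 -4.013 -2.967
endloop
endfacet
facet normal -0.285 0.473 -0.834
outer loop
vertex 4.502 -3.347 -2.773
vertex 3.966 -4.013 -2.967
vertex 3.476 -2.726 -2.07
endloop
endfacet
facet normal -0.284 0.473 -0.834
outer loop
vertex 3.476 -2.726 -2.07
vertex 3.966 -4.013 -2.967
vertex 2.94 -3.392 -2.265
endloop
endfacet
facet normal -0.738 0.446 0.506
outer loop
vertex 3.476 -2.726 -2.07
vertex 2.94 -3.392 -2.265
vertex 3.467 -3.49 -1.409
endloop
endfacet
facet normal 0.738 -0.447 -0.505
outer loop
vertex 3.966 -4.013 -2.967
vertex 4.493 -4.11 -2.111
vertex 3.827 -4.752 -2.517
endloop
endfacet
facet normal -0.655 -0.299 -0.694
outer loop
vertex 3.966 -4.013 -2.967
vertex 3.827 -4.752 -2.517
vertex 2.94 -3.392 -2.265
endloop
endfacet
facet normal -0.655 -0.299 -0.694
outer loop
vertex 2.94 -3.392 -2.265
vertex 3.827 -4.752 -2.517
vertex 2.801 -4.131 -1.815
endloop
endfacet
facet normal -0.738 0.447 0.506
outer loop
vertex 2.94 -3.392 -2.265
vertex 2.801 -4.131 -1.815
vertex 3.467 -3.49 -1.409
endloop
endfacet
facet normal 0.738 -0.446 -0.506
outer loop
vertex 3.827 -4.752 -2.517
vertex 4.493 -4.11 -2.111
vertex 4.19 -5.008 -1.762
endloop
endfacet
facet normal -0.533 -0.846 -0.031
outer loop
vertex 3.827 -4.752 -2.517
vertex 4.19 -5.008 -1.762
vertex 2.801 -4.131 -1.815
endloop
endfacet
facet normal -0.533 -0.846 -0.031
outer loop
vertex 2.801 -4.131 -1.815
vertex 4.19 -5.008 -1.762
vertex 3.163 -4.387 -1.059
endloop
endfacet
facet normal -0.738 0.447 0.505
outer loop
vertex 2.801 -4.131 -1.815
vertex 3.163 -4.387 -1.059
vertex 3.467 -3.49 -1.409
endloop
endfacet
facet normal 0.739 -0.446 -0.506
outer loop
vertex 4.19 -5.008 -1.762
vertex 4.493 -4.11 -2.111
vertex 4.781 -4.588 -1.269
endloop
endfacet
facet normal -0.009 -0.756 0.655
outer loop
vertex 4.19 -5.008 -1.762
vertex 4.781 -4.588 -1.269
vertex 3.163 -4.387 -1.059
endloop
endfacet
facet normal -0.009 -0.755 0.655
outer loop
vertex 3.163 -4.387 -1.059
vertex 4.781 -4.588 -1.269
vertex 3.754 -3.967 -0.567
endloop
endfacet
facet normal -0.738 0.447 0.505
outer loop
vertex 3.163 -4.387 -1.059
vertex 3.754 -3.967 -0.567
vertex 3.467 -3.49 -1.409
endloop
endfacet
facet normal 0.269 0.792 -0.547
outer loop
vertex -1.542 -2.156 -0.642
vertex -2.119 -2.435 -1.33
vertex -2.305 -1.869 -0.602
endloop
endfacet
facet normal 0.053 0.002 0.999
outer loop
vertex -1.542 -2.156 -0.642
vertex -2.305 -1.869 -0.602
vertex -2.481 -3.505 -0.59
endloop
endfacet
facet normal 0.268 0.793 -0.548
outer loop
vertex -2.305 -1.869 -0.602
vertex -2.119 -2.435 -1.33
vertex -2.928 -2.009 -1.11
endloop
endfacet
facet normal -0.640 0.074 0.765
outer loop
vertex -2.305 -1.869 -0.602
vertex -2.928 -2.009 -1.11
vertex -2.481 -3.505 -0.59
endloop
endfacet
facet normal 0.268 0.792 -0.548
outer loop
vertex -2.928 -2.009 -1.11
vertex -2.119 -2.435 -1.33
vertex -2.942 -2.47 -1.783
endloop
endfacet
facet normal -0.958 -0.226 0.175
outer loop
vertex -2.928 -2.009 -1.11
vertex -2.942 -2.47 -1.783
vertex -2.481 -3.505 -0.59
endloop
endfacet
facet normal 0.268 0.793 -0.548
outer loop
vertex -2.942 -2.47 -1.783
vertex -2.119 -2.435 -1.33
vertex -2.336 -2.904 -2.115
endloop
endfacet
facet normal -0.662 -0.673 -0.328
outer loop
vertex -2.942 -2.47 -1.783
vertex -2.336 -2.904 -2.115
vertex -2.481 -3.505 -0.59
endloop
endfacet
facet normal 0.269 0.792 -0.548
outer loop
vertex -2.336 -2.904 -2.115
vertex -2.119 -2.435 -1.33
vertex -1.567 -2.985 -1.855
endloop
endfacet
facet normal 0.025 -0.931 -0.364
outer loop
vertex -2.336 -2.904 -2.115
vertex -1.567 -2.985 -1.855
vertex -2.481 -3.505 -0.59
endloop
endfacet
facet normal 0.269 0.792 -0.548
outer loop
vertex -1.567 -2.985 -1.855
vertex -2.119 -2.435 -1.33
vertex -1.214 -2.652 -1.2
endloop
endfacet
facet normal 0.586 -0.805 0.093
outer loop
vertex -1.567 -2.985 -1.855
vertex -1.214 -2.652 -1.2
vertex -2.481 -3.505 -0.59
endloop
endfacet
facet normal 0.269 0.793 -0.547
outer loop
vertex -1.214 -2.652 -1.2
vertex -2.119 -2.435 -1.33
vertex -1.542 -2.156 -0.642
endloop
endfacet
facet normal 0.599 -0.390 0.699
outer loop
vertex -1.214 -2.652 -1.2
vertex -1.542 -2.156 -0.642
vertex -2.481 -3.505 -0.59
endloop
endfacet

endsolid


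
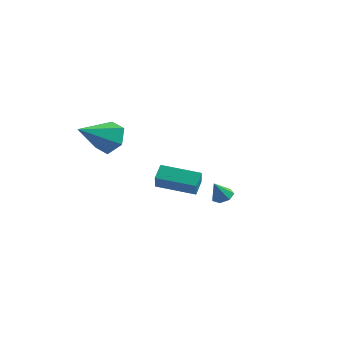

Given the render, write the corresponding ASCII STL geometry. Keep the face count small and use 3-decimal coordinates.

solid 
facet normal -0.945 -0.284 0.161
outer loop
vertex -1.047 1.139 -1.141
vertex -1.195 1.941 -0.597
vertex -1.359 1.679 -2.022
endloop
endfacet
facet normal 0.151 -0.818 -0.555
outer loop
vertex 0.635 2.279 -2.363
vertex -1.047 1.139 -1.141
vertex -1.359 1.679 -2.022
endloop
endfacet
facet normal -0.945 -0.285 0.161
outer loop
vertex -1.359 1.679 -2.022
vertex -1.195 1.941 -0.597
vertex -1.508 2.481 -1.479
endloop
endfacet
facet normal -0.290 0.499 -0.817
outer loop
vertex -1.508 2.481 -1.479
vertex 0.635 2.279 -2.363
vertex -1.359 1.679 -2.022
endloop
endfacet
facet normal 0.290 -0.500 0.816
outer loop
vertex -1.047 1.139 -1.141
vertex 0.799 2.541 -0.938
vertex -1.195 1.941 -0.597
endloop
endfacet
facet normal 0.152 -0.818 -0.555
outer loop
vertex 0.948 1.739 -1.481
vertex -1.047 1.139 -1.141
vertex 0.635 2.279 -2.363
endloop
endfacet
facet normal 0.289 -0.499 0.817
outer loop
vertex 0.948 1.739 -1.481
vertex 0.799 2.541 -0.938
vertex -1.047 1.139 -1.141
endloop
endfacet
facet normal -0.151 0.818 0.555
outer loop
vertex -1.195 1.941 -0.597
vertex 0.799 2.541 -0.938
vertex -1.508 2.481 -1.479
endloop
endfacet
facet normal -0.290 0.500 -0.816
outer loop
vertex 0.487 3.081 -1.819
vertex 0.635 2.279 -2.363
vertex -1.508 2.481 -1.479
endloop
endfacet
facet normal -0.151 0.818 0.555
outer loop
vertex -1.508 2.481 -1.479
vertex 0.799 2.541 -0.938
vertex 0.487 3.081 -1.819
endloop
endfacet
facet normal 0.945 0.284 -0.162
outer loop
vertex 0.487 3.081 -1.819
vertex 0.948 1.739 -1.481
vertex 0.635 2.279 -2.363
endloop
endfacet
facet normal 0.945 0.284 -0.160
outer loop
vertex 0.799 2.541 -0.938
vertex 0.948 1.739 -1.481
vertex 0.487 3.081 -1.819
endloop
endfacet
facet normal 0.316 0.808 -0.497
outer loop
vertex -0.242 -2.974 3.956
vertex -0.928 -3.142 3.248
vertex -1.153 -2.569 4.036
endloop
endfacet
facet normal 0.126 0.087 0.988
outer loop
vertex -0.242 -2.974 3.956
vertex -1.153 -2.569 4.036
vertex -1.592 -4.838 4.292
endloop
endfacet
facet normal 0.317 0.808 -0.497
outer loop
vertex -1.153 -2.569 4.036
vertex -0.928 -3.142 3.248
vertex -1.839 -2.736 3.327
endloop
endfacet
facet normal -0.727 0.214 0.653
outer loop
vertex -1.153 -2.569 4.036
vertex -1.839 -2.736 3.327
vertex -1.592 -4.838 4.292
endloop
endfacet
facet normal 0.317 0.808 -0.497
outer loop
vertex -1.839 -2.736 3.327
vertex -0.928 -3.142 3.248
vertex -1.614 -3.309 2.539
endloop
endfacet
facet normal -0.973 -0.181 -0.146
outer loop
vertex -1.839 -2.736 3.327
vertex -1.614 -3.309 2.539
vertex -1.592 -4.838 4.292
endloop
endfacet
facet normal 0.317 0.808 -0.497
outer loop
vertex -1.614 -3.309 2.539
vertex -0.928 -3.142 3.248
vertex -0.703 -3.715 2.46
endloop
endfacet
facet normal -0.366 -0.703 -0.609
outer loop
vertex -1.614 -3.309 2.539
vertex -0.703 -3.715 2.46
vertex -1.592 -4.838 4.292
endloop
endfacet
facet normal 0.316 0.808 -0.497
outer loop
vertex -0.703 -3.715 2.46
vertex -0.928 -3.142 3.248
vertex -0.017 -3.547 3.168
endloop
endfacet
facet normal 0.486 -0.830 -0.273
outer loop
vertex -0.703 -3.715 2.46
vertex -0.017 -3.547 3.168
vertex -1.592 -4.838 4.292
endloop
endfacet
facet normal 0.316 0.808 -0.497
outer loop
vertex -0.017 -3.547 3.168
vertex -0.928 -3.142 3.248
vertex -0.242 -2.974 3.956
endloop
endfacet
facet normal 0.731 -0.435 0.525
outer loop
vertex -0.017 -3.547 3.168
vertex -0.242 -2.974 3.956
vertex -1.592 -4.838 4.292
endloop
endfacet
facet normal 0.195 0.439 -0.877
outer loop
vertex 4.469 -1.39 -0.251
vertex 3.967 -1.121 -0.228
vertex 4.472 -0.948 -0.029
endloop
endfacet
facet normal 0.804 -0.272 0.530
outer loop
vertex 4.469 -1.39 -0.251
vertex 4.472 -0.948 -0.029
vertex 3.753 -1.599 0.728
endloop
endfacet
facet normal 0.195 0.439 -0.877
outer loop
vertex 4.472 -0.948 -0.029
vertex 3.967 -1.121 -0.228
vertex 4.095 -0.636 0.043
endloop
endfacet
facet normal 0.475 0.392 0.788
outer loop
vertex 4.472 -0.948 -0.029
vertex 4.095 -0.636 0.043
vertex 3.753 -1.599 0.728
endloop
endfacet
facet normal 0.195 0.439 -0.877
outer loop
vertex 4.095 -0.636 0.043
vertex 3.967 -1.121 -0.228
vertex 3.621 -0.689 -0.089
endloop
endfacet
facet normal -0.274 0.620 0.735
outer loop
vertex 4.095 -0.636 0.043
vertex 3.621 -0.689 -0.089
vertex 3.753 -1.599 0.728
endloop
endfacet
facet normal 0.196 0.439 -0.877
outer loop
vertex 3.621 -0.689 -0.089
vertex 3.967 -1.121 -0.228
vertex 3.408 -1.067 -0.326
endloop
endfacet
facet normal -0.880 0.240 0.409
outer loop
vertex 3.621 -0.689 -0.089
vertex 3.408 -1.067 -0.326
vertex 3.753 -1.599 0.728
endloop
endfacet
facet normal 0.196 0.438 -0.877
outer loop
vertex 3.408 -1.067 -0.326
vertex 3.967 -1.121 -0.228
vertex 3.615 -1.486 -0.489
endloop
endfacet
facet normal -0.886 -0.460 0.058
outer loop
vertex 3.408 -1.067 -0.326
vertex 3.615 -1.486 -0.489
vertex 3.753 -1.599 0.728
endloop
endfacet
facet normal 0.194 0.440 -0.877
outer loop
vertex 3.615 -1.486 -0.489
vertex 3.967 -1.121 -0.228
vertex 4.087 -1.629 -0.456
endloop
endfacet
facet normal -0.286 -0.957 -0.056
outer loop
vertex 3.615 -1.486 -0.489
vertex 4.087 -1.629 -0.456
vertex 3.753 -1.599 0.728
endloop
endfacet
facet normal 0.195 0.440 -0.877
outer loop
vertex 4.087 -1.629 -0.456
vertex 3.967 -1.121 -0.228
vertex 4.469 -1.39 -0.251
endloop
endfacet
facet normal 0.464 -0.873 0.153
outer loop
vertex 4.087 -1.629 -0.456
vertex 4.469 -1.39 -0.251
vertex 3.753 -1.599 0.728
endloop
endfacet

endsolid


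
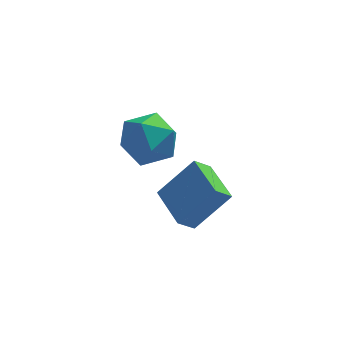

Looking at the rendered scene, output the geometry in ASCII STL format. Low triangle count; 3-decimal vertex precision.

solid 
facet normal -0.672 -0.168 -0.721
outer loop
vertex 0.669 -4.363 -2.703
vertex 0.048 -2.652 -2.522
vertex 1.294 -4.068 -3.354
endloop
endfacet
facet normal 0.339 -0.936 -0.098
outer loop
vertex 2.652 -3.728 -1.898
vertex 0.669 -4.363 -2.703
vertex 1.294 -4.068 -3.354
endloop
endfacet
facet normal -0.673 -0.169 -0.720
outer loop
vertex 1.294 -4.068 -3.354
vertex 0.048 -2.652 -2.522
vertex 0.672 -2.356 -3.174
endloop
endfacet
facet normal 0.658 0.311 -0.686
outer loop
vertex 0.672 -2.356 -3.174
vertex 2.652 -3.728 -1.898
vertex 1.294 -4.068 -3.354
endloop
endfacet
facet normal -0.658 -0.311 0.686
outer loop
vertex 0.669 -4.363 -2.703
vertex 1.406 -2.312 -1.066
vertex 0.048 -2.652 -2.522
endloop
endfacet
facet normal 0.340 -0.935 -0.099
outer loop
vertex 2.028 -4.024 -1.246
vertex 0.669 -4.363 -2.703
vertex 2.652 -3.728 -1.898
endloop
endfacet
facet normal -0.658 -0.311 0.686
outer loop
vertex 2.028 -4.024 -1.246
vertex 1.406 -2.312 -1.066
vertex 0.669 -4.363 -2.703
endloop
endfacet
facet normal -0.340 0.935 0.099
outer loop
vertex 0.048 -2.652 -2.522
vertex 1.406 -2.312 -1.066
vertex 0.672 -2.356 -3.174
endloop
endfacet
facet normal 0.658 0.311 -0.686
outer loop
vertex 2.031 -2.017 -1.717
vertex 2.652 -3.728 -1.898
vertex 0.672 -2.356 -3.174
endloop
endfacet
facet normal -0.339 0.936 0.099
outer loop
vertex 0.672 -2.356 -3.174
vertex 1.406 -2.312 -1.066
vertex 2.031 -2.017 -1.717
endloop
endfacet
facet normal 0.673 0.168 0.720
outer loop
vertex 2.031 -2.017 -1.717
vertex 2.028 -4.024 -1.246
vertex 2.652 -3.728 -1.898
endloop
endfacet
facet normal 0.672 0.168 0.721
outer loop
vertex 1.406 -2.312 -1.066
vertex 2.028 -4.024 -1.246
vertex 2.031 -2.017 -1.717
endloop
endfacet
facet normal -0.987 0.161 -0.015
outer loop
vertex -1.14 -3.326 0.81
vertex -1.285 -4.135 1.669
vertex -1.103 -2.995 1.951
endloop
endfacet
facet normal -0.630 0.751 -0.198
outer loop
vertex -1.14 -3.326 0.81
vertex -1.103 -2.995 1.951
vertex -0.323 -2.545 1.176
endloop
endfacet
facet normal -0.229 0.599 -0.768
outer loop
vertex -1.14 -3.326 0.81
vertex -0.323 -2.545 1.176
vertex -0.023 -3.406 0.415
endloop
endfacet
facet normal -0.338 -0.086 -0.937
outer loop
vertex -1.14 -3.326 0.81
vertex -0.023 -3.406 0.415
vertex -0.617 -4.389 0.719
endloop
endfacet
facet normal -0.806 -0.356 -0.472
outer loop
vertex -1.14 -3.326 0.81
vertex -0.617 -4.389 0.719
vertex -1.285 -4.135 1.669
endloop
endfacet
facet normal -0.193 0.920 0.340
outer loop
vertex -0.323 -2.545 1.176
vertex -1.103 -2.995 1.951
vertex 0.037 -2.871 2.261
endloop
endfacet
facet normal -0.770 -0.035 0.637
outer loop
vertex -1.103 -2.995 1.951
vertex -1.285 -4.135 1.669
vertex -0.557 -3.854 2.565
endloop
endfacet
facet normal -0.478 -0.872 -0.103
outer loop
vertex -1.285 -4.135 1.669
vertex -0.617 -4.389 0.719
vertex -0.257 -4.715 1.804
endloop
endfacet
facet normal 0.280 -0.434 -0.856
outer loop
vertex -0.617 -4.389 0.719
vertex -0.023 -3.406 0.415
vertex 0.523 -4.265 1.029
endloop
endfacet
facet normal 0.456 0.673 -0.582
outer loop
vertex -0.023 -3.406 0.415
vertex -0.323 -2.545 1.176
vertex 0.705 -3.125 1.311
endloop
endfacet
facet normal 0.338 0.086 0.937
outer loop
vertex 0.56 -3.934 2.17
vertex 0.037 -2.871 2.261
vertex -0.557 -3.854 2.565
endloop
endfacet
facet normal 0.229 -0.599 0.768
outer loop
vertex 0.56 -3.934 2.17
vertex -0.557 -3.854 2.565
vertex -0.257 -4.715 1.804
endloop
endfacet
facet normal 0.630 -0.751 0.198
outer loop
vertex 0.56 -3.934 2.17
vertex -0.257 -4.715 1.804
vertex 0.523 -4.265 1.029
endloop
endfacet
facet normal 0.987 -0.161 0.015
outer loop
vertex 0.56 -3.934 2.17
vertex 0.523 -4.265 1.029
vertex 0.705 -3.125 1.311
endloop
endfacet
facet normal 0.806 0.356 0.472
outer loop
vertex 0.56 -3.934 2.17
vertex 0.705 -3.125 1.311
vertex 0.037 -2.871 2.261
endloop
endfacet
facet normal -0.280 0.434 0.856
outer loop
vertex -0.557 -3.854 2.565
vertex 0.037 -2.871 2.261
vertex -1.103 -2.995 1.951
endloop
endfacet
facet normal -0.456 -0.673 0.582
outer loop
vertex -0.257 -4.715 1.804
vertex -0.557 -3.854 2.565
vertex -1.285 -4.135 1.669
endloop
endfacet
facet normal 0.193 -0.920 -0.340
outer loop
vertex 0.523 -4.265 1.029
vertex -0.257 -4.715 1.804
vertex -0.617 -4.389 0.719
endloop
endfacet
facet normal 0.770 0.035 -0.637
outer loop
vertex 0.705 -3.125 1.311
vertex 0.523 -4.265 1.029
vertex -0.023 -3.406 0.415
endloop
endfacet
facet normal 0.478 0.872 0.103
outer loop
vertex 0.037 -2.871 2.261
vertex 0.705 -3.125 1.311
vertex -0.323 -2.545 1.176
endloop
endfacet

endsolid


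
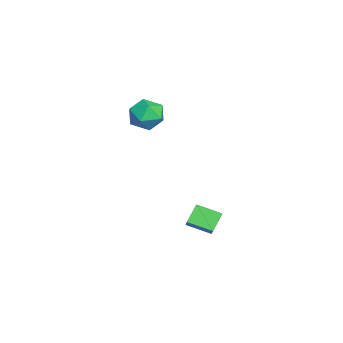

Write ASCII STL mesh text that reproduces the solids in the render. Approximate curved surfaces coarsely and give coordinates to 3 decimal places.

solid 
facet normal -0.725 -0.085 -0.684
outer loop
vertex 2.464 -0.348 -3.278
vertex 2.756 0.959 -3.751
vertex 3.266 -0.814 -4.07
endloop
endfacet
facet normal -0.206 -0.920 0.333
outer loop
vertex 3.904 -0.739 -3.469
vertex 2.464 -0.348 -3.278
vertex 3.266 -0.814 -4.07
endloop
endfacet
facet normal -0.724 -0.085 -0.684
outer loop
vertex 3.266 -0.814 -4.07
vertex 2.756 0.959 -3.751
vertex 3.559 0.493 -4.543
endloop
endfacet
facet normal 0.657 -0.382 -0.650
outer loop
vertex 3.559 0.493 -4.543
vertex 3.904 -0.739 -3.469
vertex 3.266 -0.814 -4.07
endloop
endfacet
facet normal -0.657 0.382 0.650
outer loop
vertex 2.464 -0.348 -3.278
vertex 3.394 1.034 -3.15
vertex 2.756 0.959 -3.751
endloop
endfacet
facet normal -0.206 -0.920 0.333
outer loop
vertex 3.101 -0.273 -2.677
vertex 2.464 -0.348 -3.278
vertex 3.904 -0.739 -3.469
endloop
endfacet
facet normal -0.658 0.382 0.649
outer loop
vertex 3.101 -0.273 -2.677
vertex 3.394 1.034 -3.15
vertex 2.464 -0.348 -3.278
endloop
endfacet
facet normal 0.206 0.920 -0.333
outer loop
vertex 2.756 0.959 -3.751
vertex 3.394 1.034 -3.15
vertex 3.559 0.493 -4.543
endloop
endfacet
facet normal 0.658 -0.382 -0.649
outer loop
vertex 4.196 0.568 -3.942
vertex 3.904 -0.739 -3.469
vertex 3.559 0.493 -4.543
endloop
endfacet
facet normal 0.206 0.920 -0.333
outer loop
vertex 3.559 0.493 -4.543
vertex 3.394 1.034 -3.15
vertex 4.196 0.568 -3.942
endloop
endfacet
facet normal 0.724 0.086 0.684
outer loop
vertex 4.196 0.568 -3.942
vertex 3.101 -0.273 -2.677
vertex 3.904 -0.739 -3.469
endloop
endfacet
facet normal 0.725 0.085 0.684
outer loop
vertex 3.394 1.034 -3.15
vertex 3.101 -0.273 -2.677
vertex 4.196 0.568 -3.942
endloop
endfacet
facet normal -0.909 -0.273 0.314
outer loop
vertex 0.657 -2.54 2.983
vertex 0.955 -3.559 2.96
vertex 1.089 -2.987 3.844
endloop
endfacet
facet normal -0.737 0.374 0.564
outer loop
vertex 0.657 -2.54 2.983
vertex 1.089 -2.987 3.844
vertex 1.37 -2.003 3.559
endloop
endfacet
facet normal -0.604 0.797 0.004
outer loop
vertex 0.657 -2.54 2.983
vertex 1.37 -2.003 3.559
vertex 1.409 -1.968 2.498
endloop
endfacet
facet normal -0.694 0.412 -0.590
outer loop
vertex 0.657 -2.54 2.983
vertex 1.409 -1.968 2.498
vertex 1.152 -2.93 2.128
endloop
endfacet
facet normal -0.883 -0.249 -0.398
outer loop
vertex 0.657 -2.54 2.983
vertex 1.152 -2.93 2.128
vertex 0.955 -3.559 2.96
endloop
endfacet
facet normal -0.135 0.311 0.941
outer loop
vertex 1.37 -2.003 3.559
vertex 1.089 -2.987 3.844
vertex 2.108 -2.69 3.892
endloop
endfacet
facet normal -0.414 -0.734 0.538
outer loop
vertex 1.089 -2.987 3.844
vertex 0.955 -3.559 2.96
vertex 1.851 -3.652 3.522
endloop
endfacet
facet normal -0.371 -0.696 -0.614
outer loop
vertex 0.955 -3.559 2.96
vertex 1.152 -2.93 2.128
vertex 1.89 -3.617 2.461
endloop
endfacet
facet normal -0.065 0.373 -0.925
outer loop
vertex 1.152 -2.93 2.128
vertex 1.409 -1.968 2.498
vertex 2.171 -2.633 2.176
endloop
endfacet
facet normal 0.081 0.996 0.036
outer loop
vertex 1.409 -1.968 2.498
vertex 1.37 -2.003 3.559
vertex 2.305 -2.061 3.06
endloop
endfacet
facet normal 0.694 -0.412 0.590
outer loop
vertex 2.603 -3.08 3.037
vertex 2.108 -2.69 3.892
vertex 1.851 -3.652 3.522
endloop
endfacet
facet normal 0.604 -0.797 -0.004
outer loop
vertex 2.603 -3.08 3.037
vertex 1.851 -3.652 3.522
vertex 1.89 -3.617 2.461
endloop
endfacet
facet normal 0.737 -0.374 -0.564
outer loop
vertex 2.603 -3.08 3.037
vertex 1.89 -3.617 2.461
vertex 2.171 -2.633 2.176
endloop
endfacet
facet normal 0.909 0.273 -0.314
outer loop
vertex 2.603 -3.08 3.037
vertex 2.171 -2.633 2.176
vertex 2.305 -2.061 3.06
endloop
endfacet
facet normal 0.883 0.249 0.398
outer loop
vertex 2.603 -3.08 3.037
vertex 2.305 -2.061 3.06
vertex 2.108 -2.69 3.892
endloop
endfacet
facet normal 0.065 -0.373 0.925
outer loop
vertex 1.851 -3.652 3.522
vertex 2.108 -2.69 3.892
vertex 1.089 -2.987 3.844
endloop
endfacet
facet normal -0.081 -0.996 -0.036
outer loop
vertex 1.89 -3.617 2.461
vertex 1.851 -3.652 3.522
vertex 0.955 -3.559 2.96
endloop
endfacet
facet normal 0.135 -0.311 -0.941
outer loop
vertex 2.171 -2.633 2.176
vertex 1.89 -3.617 2.461
vertex 1.152 -2.93 2.128
endloop
endfacet
facet normal 0.414 0.734 -0.538
outer loop
vertex 2.305 -2.061 3.06
vertex 2.171 -2.633 2.176
vertex 1.409 -1.968 2.498
endloop
endfacet
facet normal 0.371 0.696 0.614
outer loop
vertex 2.108 -2.69 3.892
vertex 2.305 -2.061 3.06
vertex 1.37 -2.003 3.559
endloop
endfacet

endsolid


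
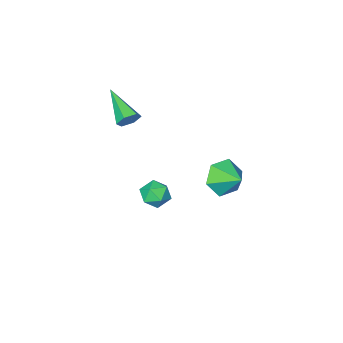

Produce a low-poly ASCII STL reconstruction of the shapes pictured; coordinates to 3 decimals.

solid 
facet normal 0.056 -0.895 -0.444
outer loop
vertex 0.236 1.267 1.44
vertex -0.224 1.653 0.604
vertex 0.802 1.677 0.684
endloop
endfacet
facet normal 0.654 0.342 0.675
outer loop
vertex 0.236 1.267 1.44
vertex 0.802 1.677 0.684
vertex -0.296 2.807 1.176
endloop
endfacet
facet normal 0.056 -0.894 -0.444
outer loop
vertex 0.802 1.677 0.684
vertex -0.224 1.653 0.604
vertex 0.343 2.064 -0.152
endloop
endfacet
facet normal 0.703 0.709 -0.058
outer loop
vertex 0.802 1.677 0.684
vertex 0.343 2.064 -0.152
vertex -0.296 2.807 1.176
endloop
endfacet
facet normal 0.056 -0.894 -0.444
outer loop
vertex 0.343 2.064 -0.152
vertex -0.224 1.653 0.604
vertex -0.684 2.04 -0.233
endloop
endfacet
facet normal 0.018 0.876 -0.482
outer loop
vertex 0.343 2.064 -0.152
vertex -0.684 2.04 -0.233
vertex -0.296 2.807 1.176
endloop
endfacet
facet normal 0.056 -0.894 -0.444
outer loop
vertex -0.684 2.04 -0.233
vertex -0.224 1.653 0.604
vertex -1.251 1.629 0.523
endloop
endfacet
facet normal -0.717 0.676 -0.170
outer loop
vertex -0.684 2.04 -0.233
vertex -1.251 1.629 0.523
vertex -0.296 2.807 1.176
endloop
endfacet
facet normal 0.056 -0.895 -0.443
outer loop
vertex -1.251 1.629 0.523
vertex -0.224 1.653 0.604
vertex -0.791 1.243 1.36
endloop
endfacet
facet normal -0.766 0.309 0.564
outer loop
vertex -1.251 1.629 0.523
vertex -0.791 1.243 1.36
vertex -0.296 2.807 1.176
endloop
endfacet
facet normal 0.055 -0.895 -0.444
outer loop
vertex -0.791 1.243 1.36
vertex -0.224 1.653 0.604
vertex 0.236 1.267 1.44
endloop
endfacet
facet normal -0.080 0.141 0.987
outer loop
vertex -0.791 1.243 1.36
vertex 0.236 1.267 1.44
vertex -0.296 2.807 1.176
endloop
endfacet
facet normal -0.060 0.922 -0.381
outer loop
vertex 0.918 -1.88 -3.466
vertex 0.214 -1.751 -3.043
vertex 0.946 -1.561 -2.699
endloop
endfacet
facet normal 0.621 0.715 -0.320
outer loop
vertex 0.918 -1.88 -3.466
vertex 0.946 -1.561 -2.699
vertex 1.495 -2.141 -2.929
endloop
endfacet
facet normal 0.704 0.117 -0.700
outer loop
vertex 0.918 -1.88 -3.466
vertex 1.495 -2.141 -2.929
vertex 1.103 -2.688 -3.415
endloop
endfacet
facet normal 0.075 -0.046 -0.996
outer loop
vertex 0.918 -1.88 -3.466
vertex 1.103 -2.688 -3.415
vertex 0.311 -2.447 -3.486
endloop
endfacet
facet normal -0.397 0.453 -0.798
outer loop
vertex 0.918 -1.88 -3.466
vertex 0.311 -2.447 -3.486
vertex 0.214 -1.751 -3.043
endloop
endfacet
facet normal 0.744 0.560 0.365
outer loop
vertex 1.495 -2.141 -2.929
vertex 0.946 -1.561 -2.699
vertex 1.149 -2.173 -2.174
endloop
endfacet
facet normal -0.358 0.895 0.267
outer loop
vertex 0.946 -1.561 -2.699
vertex 0.214 -1.751 -3.043
vertex 0.357 -1.932 -2.245
endloop
endfacet
facet normal -0.903 0.134 -0.408
outer loop
vertex 0.214 -1.751 -3.043
vertex 0.311 -2.447 -3.486
vertex -0.035 -2.479 -2.731
endloop
endfacet
facet normal -0.139 -0.671 -0.728
outer loop
vertex 0.311 -2.447 -3.486
vertex 1.103 -2.688 -3.415
vertex 0.514 -3.059 -2.961
endloop
endfacet
facet normal 0.878 -0.408 -0.250
outer loop
vertex 1.103 -2.688 -3.415
vertex 1.495 -2.141 -2.929
vertex 1.246 -2.869 -2.617
endloop
endfacet
facet normal -0.075 0.046 0.996
outer loop
vertex 0.542 -2.74 -2.194
vertex 1.149 -2.173 -2.174
vertex 0.357 -1.932 -2.245
endloop
endfacet
facet normal -0.704 -0.117 0.700
outer loop
vertex 0.542 -2.74 -2.194
vertex 0.357 -1.932 -2.245
vertex -0.035 -2.479 -2.731
endloop
endfacet
facet normal -0.621 -0.715 0.320
outer loop
vertex 0.542 -2.74 -2.194
vertex -0.035 -2.479 -2.731
vertex 0.514 -3.059 -2.961
endloop
endfacet
facet normal 0.060 -0.922 0.381
outer loop
vertex 0.542 -2.74 -2.194
vertex 0.514 -3.059 -2.961
vertex 1.246 -2.869 -2.617
endloop
endfacet
facet normal 0.397 -0.453 0.798
outer loop
vertex 0.542 -2.74 -2.194
vertex 1.246 -2.869 -2.617
vertex 1.149 -2.173 -2.174
endloop
endfacet
facet normal 0.139 0.671 0.728
outer loop
vertex 0.357 -1.932 -2.245
vertex 1.149 -2.173 -2.174
vertex 0.946 -1.561 -2.699
endloop
endfacet
facet normal -0.878 0.408 0.250
outer loop
vertex -0.035 -2.479 -2.731
vertex 0.357 -1.932 -2.245
vertex 0.214 -1.751 -3.043
endloop
endfacet
facet normal -0.744 -0.560 -0.365
outer loop
vertex 0.514 -3.059 -2.961
vertex -0.035 -2.479 -2.731
vertex 0.311 -2.447 -3.486
endloop
endfacet
facet normal 0.358 -0.895 -0.267
outer loop
vertex 1.246 -2.869 -2.617
vertex 0.514 -3.059 -2.961
vertex 1.103 -2.688 -3.415
endloop
endfacet
facet normal 0.903 -0.134 0.408
outer loop
vertex 1.149 -2.173 -2.174
vertex 1.246 -2.869 -2.617
vertex 1.495 -2.141 -2.929
endloop
endfacet
facet normal 0.110 0.885 -0.452
outer loop
vertex 2.401 -2.547 2.666
vertex 2.182 -2.262 3.171
vertex 2.79 -2.367 3.113
endloop
endfacet
facet normal 0.716 -0.578 -0.391
outer loop
vertex 2.401 -2.547 2.666
vertex 2.79 -2.367 3.113
vertex 1.958 -4.058 4.089
endloop
endfacet
facet normal 0.110 0.885 -0.452
outer loop
vertex 2.79 -2.367 3.113
vertex 2.182 -2.262 3.171
vertex 2.571 -2.082 3.618
endloop
endfacet
facet normal 0.870 -0.159 0.467
outer loop
vertex 2.79 -2.367 3.113
vertex 2.571 -2.082 3.618
vertex 1.958 -4.058 4.089
endloop
endfacet
facet normal 0.111 0.885 -0.453
outer loop
vertex 2.571 -2.082 3.618
vertex 2.182 -2.262 3.171
vertex 1.963 -1.976 3.676
endloop
endfacet
facet normal 0.126 0.193 0.973
outer loop
vertex 2.571 -2.082 3.618
vertex 1.963 -1.976 3.676
vertex 1.958 -4.058 4.089
endloop
endfacet
facet normal 0.110 0.885 -0.453
outer loop
vertex 1.963 -1.976 3.676
vertex 2.182 -2.262 3.171
vertex 1.574 -2.157 3.228
endloop
endfacet
facet normal -0.774 0.125 0.621
outer loop
vertex 1.963 -1.976 3.676
vertex 1.574 -2.157 3.228
vertex 1.958 -4.058 4.089
endloop
endfacet
facet normal 0.111 0.885 -0.452
outer loop
vertex 1.574 -2.157 3.228
vertex 2.182 -2.262 3.171
vertex 1.792 -2.442 2.723
endloop
endfacet
facet normal -0.927 -0.293 -0.234
outer loop
vertex 1.574 -2.157 3.228
vertex 1.792 -2.442 2.723
vertex 1.958 -4.058 4.089
endloop
endfacet
facet normal 0.110 0.885 -0.452
outer loop
vertex 1.792 -2.442 2.723
vertex 2.182 -2.262 3.171
vertex 2.401 -2.547 2.666
endloop
endfacet
facet normal -0.181 -0.646 -0.742
outer loop
vertex 1.792 -2.442 2.723
vertex 2.401 -2.547 2.666
vertex 1.958 -4.058 4.089
endloop
endfacet

endsolid
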